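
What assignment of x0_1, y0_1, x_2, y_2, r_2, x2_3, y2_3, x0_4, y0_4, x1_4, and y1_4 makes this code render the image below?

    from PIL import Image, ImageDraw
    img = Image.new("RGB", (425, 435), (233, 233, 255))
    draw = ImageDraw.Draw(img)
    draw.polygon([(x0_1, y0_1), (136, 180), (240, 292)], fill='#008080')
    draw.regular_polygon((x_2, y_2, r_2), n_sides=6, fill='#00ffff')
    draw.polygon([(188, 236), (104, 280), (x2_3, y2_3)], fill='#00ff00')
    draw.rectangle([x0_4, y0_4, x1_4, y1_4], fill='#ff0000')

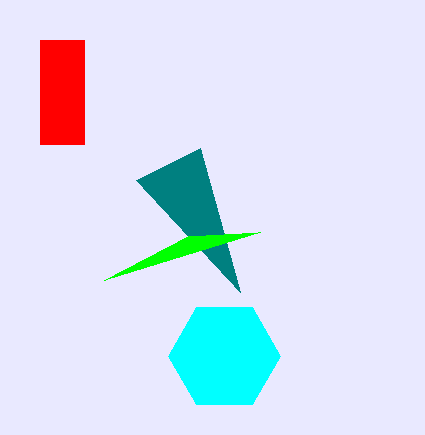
x0_1 = 200
y0_1 = 148
x_2 = 224
y_2 = 356
r_2 = 56
x2_3 = 260
y2_3 = 232
x0_4 = 40
y0_4 = 40
x1_4 = 84
y1_4 = 144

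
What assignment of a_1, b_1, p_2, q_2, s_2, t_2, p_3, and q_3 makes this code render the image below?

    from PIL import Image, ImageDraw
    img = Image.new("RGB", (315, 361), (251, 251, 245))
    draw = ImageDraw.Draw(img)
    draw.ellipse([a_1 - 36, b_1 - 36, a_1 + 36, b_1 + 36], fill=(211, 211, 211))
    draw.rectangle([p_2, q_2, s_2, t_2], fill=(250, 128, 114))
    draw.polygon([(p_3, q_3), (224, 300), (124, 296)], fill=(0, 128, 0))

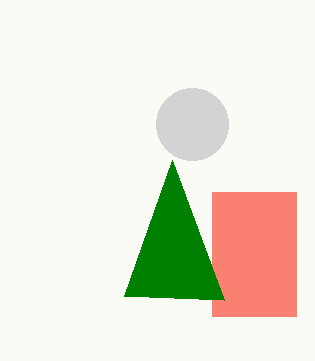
a_1 = 192
b_1 = 124
p_2 = 212
q_2 = 192
s_2 = 296
t_2 = 316
p_3 = 172
q_3 = 160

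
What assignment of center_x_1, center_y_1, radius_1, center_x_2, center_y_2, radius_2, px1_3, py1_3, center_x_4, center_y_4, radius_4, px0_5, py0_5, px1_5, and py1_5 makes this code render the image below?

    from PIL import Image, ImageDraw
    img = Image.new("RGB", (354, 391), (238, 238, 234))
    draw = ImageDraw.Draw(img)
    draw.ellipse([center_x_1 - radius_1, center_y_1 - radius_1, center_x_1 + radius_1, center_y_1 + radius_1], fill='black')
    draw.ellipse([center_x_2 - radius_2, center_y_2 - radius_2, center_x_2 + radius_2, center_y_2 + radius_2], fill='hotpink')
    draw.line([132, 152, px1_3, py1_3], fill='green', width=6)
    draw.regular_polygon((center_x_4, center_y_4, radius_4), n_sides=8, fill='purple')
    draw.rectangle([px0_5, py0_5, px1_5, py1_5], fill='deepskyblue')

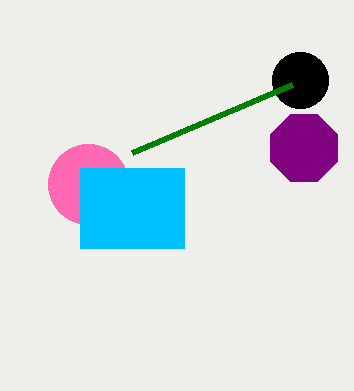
center_x_1 = 300
center_y_1 = 80
radius_1 = 28
center_x_2 = 88
center_y_2 = 184
radius_2 = 40
px1_3 = 292
py1_3 = 84
center_x_4 = 304
center_y_4 = 148
radius_4 = 36
px0_5 = 80
py0_5 = 168
px1_5 = 184
py1_5 = 248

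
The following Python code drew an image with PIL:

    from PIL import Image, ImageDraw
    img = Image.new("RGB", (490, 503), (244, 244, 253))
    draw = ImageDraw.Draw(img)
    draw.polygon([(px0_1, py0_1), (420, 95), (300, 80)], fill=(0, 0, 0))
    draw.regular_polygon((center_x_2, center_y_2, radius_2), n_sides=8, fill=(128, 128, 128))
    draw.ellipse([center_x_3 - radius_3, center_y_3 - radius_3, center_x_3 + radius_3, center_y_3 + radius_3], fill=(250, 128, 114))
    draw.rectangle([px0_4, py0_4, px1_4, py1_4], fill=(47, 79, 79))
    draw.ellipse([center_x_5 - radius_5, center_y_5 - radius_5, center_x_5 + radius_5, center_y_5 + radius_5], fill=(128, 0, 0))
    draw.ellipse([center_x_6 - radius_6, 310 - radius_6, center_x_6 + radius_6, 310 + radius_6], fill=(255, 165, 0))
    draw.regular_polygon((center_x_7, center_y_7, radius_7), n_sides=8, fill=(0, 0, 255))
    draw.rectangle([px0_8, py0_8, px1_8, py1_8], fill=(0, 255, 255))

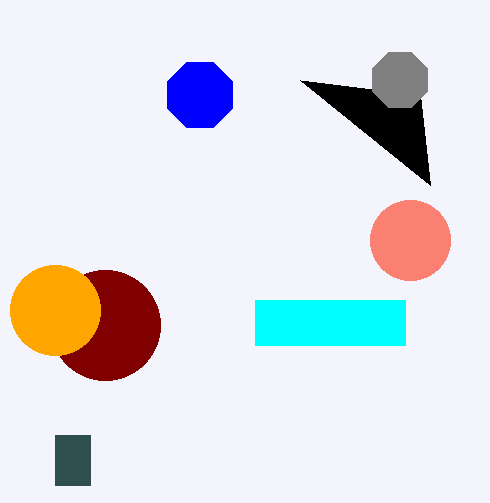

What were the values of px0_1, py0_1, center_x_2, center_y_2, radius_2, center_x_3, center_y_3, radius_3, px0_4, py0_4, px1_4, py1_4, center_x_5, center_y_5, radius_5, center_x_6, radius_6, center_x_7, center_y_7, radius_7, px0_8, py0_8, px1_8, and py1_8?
px0_1 = 430; py0_1 = 185; center_x_2 = 400; center_y_2 = 80; radius_2 = 30; center_x_3 = 410; center_y_3 = 240; radius_3 = 40; px0_4 = 55; py0_4 = 435; px1_4 = 90; py1_4 = 485; center_x_5 = 105; center_y_5 = 325; radius_5 = 55; center_x_6 = 55; radius_6 = 45; center_x_7 = 200; center_y_7 = 95; radius_7 = 35; px0_8 = 255; py0_8 = 300; px1_8 = 405; py1_8 = 345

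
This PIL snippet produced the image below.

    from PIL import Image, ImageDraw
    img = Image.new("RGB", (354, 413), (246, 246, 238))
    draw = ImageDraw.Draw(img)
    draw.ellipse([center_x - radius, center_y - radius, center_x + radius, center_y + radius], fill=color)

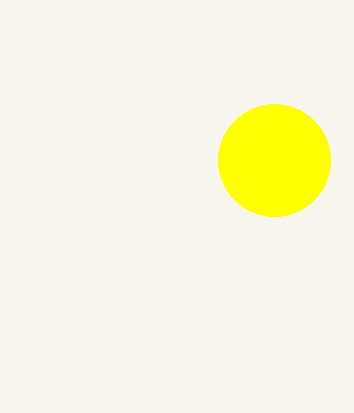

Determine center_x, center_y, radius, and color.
center_x = 274
center_y = 160
radius = 56
color = 'yellow'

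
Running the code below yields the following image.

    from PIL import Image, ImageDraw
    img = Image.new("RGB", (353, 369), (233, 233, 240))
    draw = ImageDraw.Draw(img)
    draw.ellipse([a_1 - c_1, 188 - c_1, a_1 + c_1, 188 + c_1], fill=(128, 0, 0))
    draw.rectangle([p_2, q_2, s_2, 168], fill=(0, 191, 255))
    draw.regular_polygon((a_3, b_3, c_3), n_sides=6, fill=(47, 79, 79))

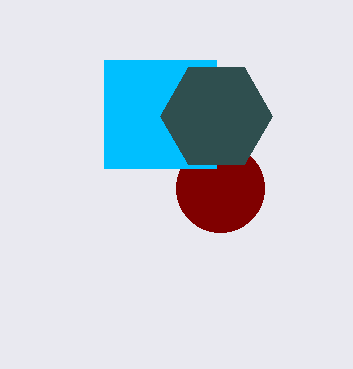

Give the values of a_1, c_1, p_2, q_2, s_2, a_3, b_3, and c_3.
a_1 = 220, c_1 = 44, p_2 = 104, q_2 = 60, s_2 = 216, a_3 = 216, b_3 = 116, c_3 = 56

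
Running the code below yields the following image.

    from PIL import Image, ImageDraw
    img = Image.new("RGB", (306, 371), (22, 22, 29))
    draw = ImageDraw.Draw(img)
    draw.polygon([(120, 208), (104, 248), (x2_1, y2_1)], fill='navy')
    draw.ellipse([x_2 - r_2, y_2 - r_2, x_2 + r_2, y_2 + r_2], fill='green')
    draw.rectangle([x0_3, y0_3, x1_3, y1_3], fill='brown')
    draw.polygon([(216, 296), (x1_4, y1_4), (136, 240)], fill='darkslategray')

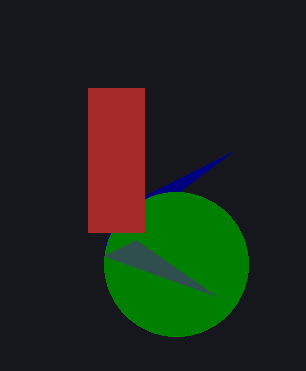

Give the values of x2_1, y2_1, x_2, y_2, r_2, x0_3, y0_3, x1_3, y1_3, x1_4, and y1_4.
x2_1 = 232, y2_1 = 152, x_2 = 176, y_2 = 264, r_2 = 72, x0_3 = 88, y0_3 = 88, x1_3 = 144, y1_3 = 232, x1_4 = 104, y1_4 = 256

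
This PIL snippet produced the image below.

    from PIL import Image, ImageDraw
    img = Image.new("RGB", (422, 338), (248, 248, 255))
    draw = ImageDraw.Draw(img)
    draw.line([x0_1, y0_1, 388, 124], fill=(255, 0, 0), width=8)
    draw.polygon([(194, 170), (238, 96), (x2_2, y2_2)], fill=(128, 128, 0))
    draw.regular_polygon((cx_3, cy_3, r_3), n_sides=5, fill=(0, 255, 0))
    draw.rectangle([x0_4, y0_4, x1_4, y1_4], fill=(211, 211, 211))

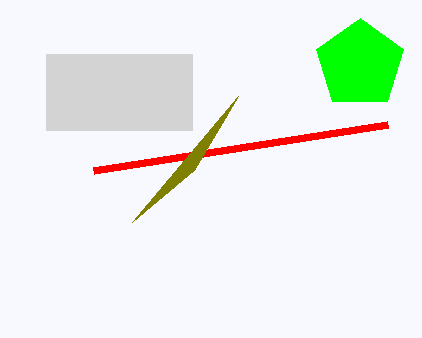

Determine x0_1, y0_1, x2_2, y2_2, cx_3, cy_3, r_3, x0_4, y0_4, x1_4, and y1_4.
x0_1 = 94
y0_1 = 170
x2_2 = 132
y2_2 = 222
cx_3 = 360
cy_3 = 64
r_3 = 46
x0_4 = 46
y0_4 = 54
x1_4 = 192
y1_4 = 130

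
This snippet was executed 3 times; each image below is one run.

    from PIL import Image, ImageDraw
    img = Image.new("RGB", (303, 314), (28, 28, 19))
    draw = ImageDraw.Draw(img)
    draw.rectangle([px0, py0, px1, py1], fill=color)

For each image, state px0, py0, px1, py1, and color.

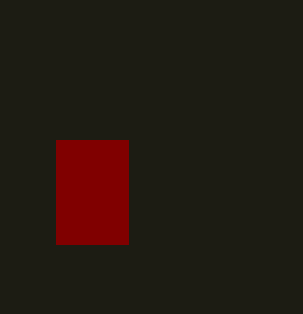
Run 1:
px0 = 56; py0 = 140; px1 = 128; py1 = 244; color = 'maroon'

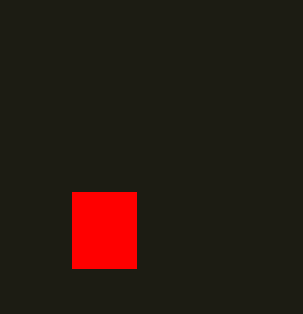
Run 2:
px0 = 72; py0 = 192; px1 = 136; py1 = 268; color = 'red'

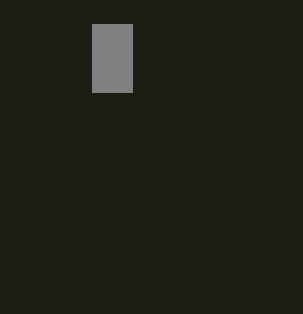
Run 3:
px0 = 92
py0 = 24
px1 = 132
py1 = 92
color = 'gray'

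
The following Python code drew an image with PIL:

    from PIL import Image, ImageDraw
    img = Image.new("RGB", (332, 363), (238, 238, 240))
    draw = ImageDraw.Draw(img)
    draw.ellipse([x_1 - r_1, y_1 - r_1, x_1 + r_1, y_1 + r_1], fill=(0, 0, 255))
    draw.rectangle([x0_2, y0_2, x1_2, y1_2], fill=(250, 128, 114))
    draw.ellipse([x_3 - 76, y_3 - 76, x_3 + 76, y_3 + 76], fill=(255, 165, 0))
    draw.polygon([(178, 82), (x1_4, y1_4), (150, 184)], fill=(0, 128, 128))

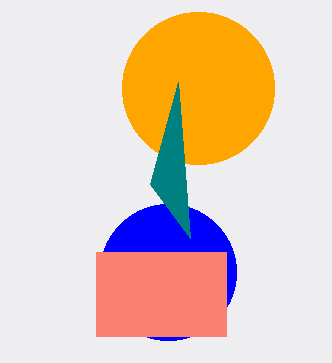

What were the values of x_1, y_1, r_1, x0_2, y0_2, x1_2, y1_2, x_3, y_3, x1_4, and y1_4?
x_1 = 168
y_1 = 272
r_1 = 68
x0_2 = 96
y0_2 = 252
x1_2 = 226
y1_2 = 336
x_3 = 198
y_3 = 88
x1_4 = 190
y1_4 = 238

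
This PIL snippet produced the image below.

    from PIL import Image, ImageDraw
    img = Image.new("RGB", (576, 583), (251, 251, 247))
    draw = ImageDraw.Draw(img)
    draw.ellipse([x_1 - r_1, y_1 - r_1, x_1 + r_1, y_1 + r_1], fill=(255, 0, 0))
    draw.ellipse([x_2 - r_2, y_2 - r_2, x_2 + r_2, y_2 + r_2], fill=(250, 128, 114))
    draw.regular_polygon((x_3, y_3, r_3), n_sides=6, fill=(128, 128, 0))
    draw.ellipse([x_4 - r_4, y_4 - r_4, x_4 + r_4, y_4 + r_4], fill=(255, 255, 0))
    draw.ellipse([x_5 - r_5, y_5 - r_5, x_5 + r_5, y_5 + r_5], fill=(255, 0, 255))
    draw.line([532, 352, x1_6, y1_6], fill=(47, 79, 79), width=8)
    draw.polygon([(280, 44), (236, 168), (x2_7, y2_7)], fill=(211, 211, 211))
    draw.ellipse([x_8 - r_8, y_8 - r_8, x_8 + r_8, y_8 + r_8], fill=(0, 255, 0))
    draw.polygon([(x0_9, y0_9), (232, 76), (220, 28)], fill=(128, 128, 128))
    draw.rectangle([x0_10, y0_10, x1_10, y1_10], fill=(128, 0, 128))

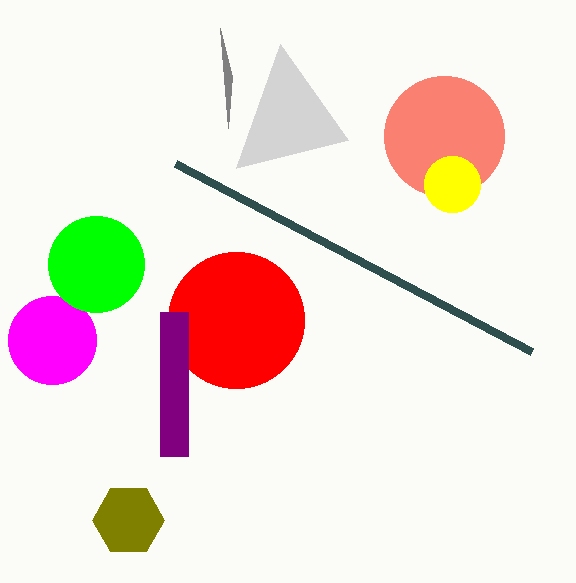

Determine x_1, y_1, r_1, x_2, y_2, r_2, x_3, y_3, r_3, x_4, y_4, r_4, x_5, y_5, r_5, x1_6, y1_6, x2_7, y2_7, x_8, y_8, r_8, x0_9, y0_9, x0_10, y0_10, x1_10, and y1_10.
x_1 = 236; y_1 = 320; r_1 = 68; x_2 = 444; y_2 = 136; r_2 = 60; x_3 = 128; y_3 = 520; r_3 = 36; x_4 = 452; y_4 = 184; r_4 = 28; x_5 = 52; y_5 = 340; r_5 = 44; x1_6 = 176; y1_6 = 164; x2_7 = 348; y2_7 = 140; x_8 = 96; y_8 = 264; r_8 = 48; x0_9 = 228; y0_9 = 128; x0_10 = 160; y0_10 = 312; x1_10 = 188; y1_10 = 456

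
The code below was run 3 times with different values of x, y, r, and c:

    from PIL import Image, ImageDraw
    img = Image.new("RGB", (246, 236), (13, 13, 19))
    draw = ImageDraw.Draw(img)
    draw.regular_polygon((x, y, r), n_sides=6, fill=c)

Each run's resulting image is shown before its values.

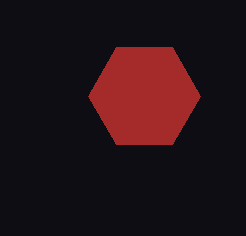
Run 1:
x = 144
y = 96
r = 56
c = 'brown'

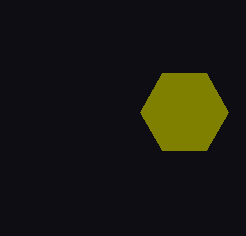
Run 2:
x = 184
y = 112
r = 44
c = 'olive'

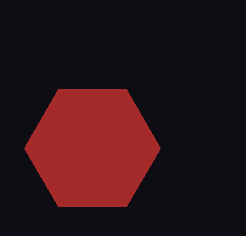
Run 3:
x = 92, y = 148, r = 68, c = 'brown'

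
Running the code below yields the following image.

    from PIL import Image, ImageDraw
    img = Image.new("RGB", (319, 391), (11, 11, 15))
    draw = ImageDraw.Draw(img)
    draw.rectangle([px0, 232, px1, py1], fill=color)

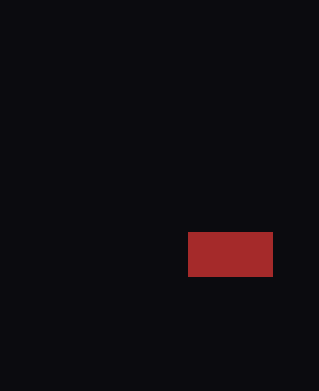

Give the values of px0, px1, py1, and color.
px0 = 188, px1 = 272, py1 = 276, color = 'brown'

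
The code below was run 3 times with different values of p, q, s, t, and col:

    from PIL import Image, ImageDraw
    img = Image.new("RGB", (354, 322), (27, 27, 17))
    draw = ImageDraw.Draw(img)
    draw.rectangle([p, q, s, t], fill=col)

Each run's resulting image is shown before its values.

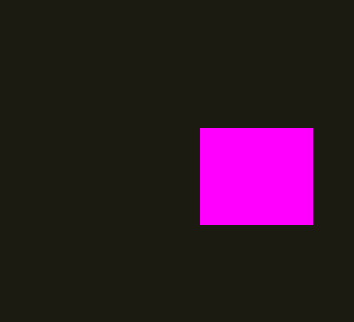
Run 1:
p = 200, q = 128, s = 312, t = 224, col = 'magenta'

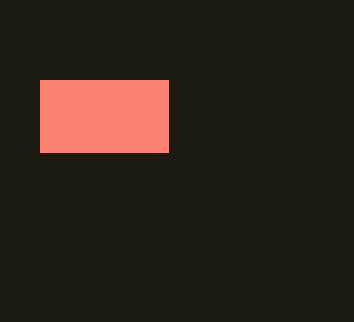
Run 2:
p = 40
q = 80
s = 168
t = 152
col = 'salmon'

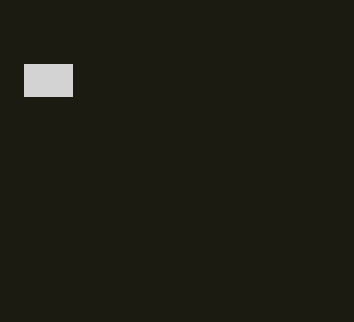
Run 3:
p = 24; q = 64; s = 72; t = 96; col = 'lightgray'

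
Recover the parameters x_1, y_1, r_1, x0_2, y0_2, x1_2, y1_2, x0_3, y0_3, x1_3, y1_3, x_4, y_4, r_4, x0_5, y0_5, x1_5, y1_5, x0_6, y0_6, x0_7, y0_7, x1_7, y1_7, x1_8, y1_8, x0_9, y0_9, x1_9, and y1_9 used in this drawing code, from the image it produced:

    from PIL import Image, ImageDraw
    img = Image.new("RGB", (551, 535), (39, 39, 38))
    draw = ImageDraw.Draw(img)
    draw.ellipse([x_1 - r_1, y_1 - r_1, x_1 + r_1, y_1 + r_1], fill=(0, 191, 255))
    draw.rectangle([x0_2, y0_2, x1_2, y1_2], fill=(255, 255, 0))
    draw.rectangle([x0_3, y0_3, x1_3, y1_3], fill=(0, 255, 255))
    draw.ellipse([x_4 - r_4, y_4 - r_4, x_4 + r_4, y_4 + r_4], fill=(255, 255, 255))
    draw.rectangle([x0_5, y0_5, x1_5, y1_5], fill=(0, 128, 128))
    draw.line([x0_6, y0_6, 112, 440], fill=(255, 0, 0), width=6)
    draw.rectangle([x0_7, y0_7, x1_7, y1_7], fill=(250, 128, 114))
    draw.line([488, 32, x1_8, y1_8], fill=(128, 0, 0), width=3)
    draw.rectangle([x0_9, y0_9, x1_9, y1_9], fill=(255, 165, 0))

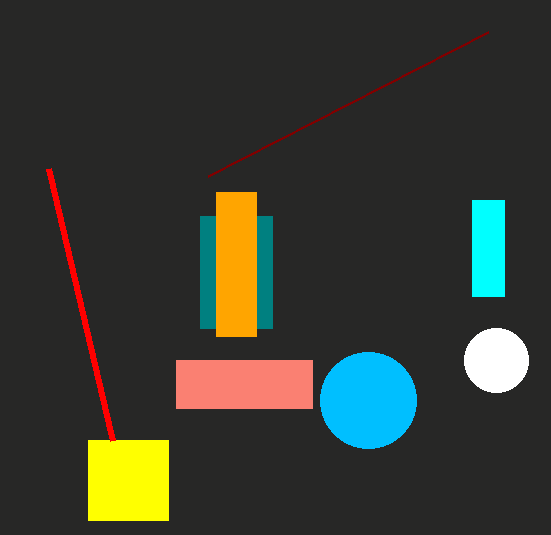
x_1 = 368, y_1 = 400, r_1 = 48, x0_2 = 88, y0_2 = 440, x1_2 = 168, y1_2 = 520, x0_3 = 472, y0_3 = 200, x1_3 = 504, y1_3 = 296, x_4 = 496, y_4 = 360, r_4 = 32, x0_5 = 200, y0_5 = 216, x1_5 = 272, y1_5 = 328, x0_6 = 48, y0_6 = 168, x0_7 = 176, y0_7 = 360, x1_7 = 312, y1_7 = 408, x1_8 = 208, y1_8 = 176, x0_9 = 216, y0_9 = 192, x1_9 = 256, y1_9 = 336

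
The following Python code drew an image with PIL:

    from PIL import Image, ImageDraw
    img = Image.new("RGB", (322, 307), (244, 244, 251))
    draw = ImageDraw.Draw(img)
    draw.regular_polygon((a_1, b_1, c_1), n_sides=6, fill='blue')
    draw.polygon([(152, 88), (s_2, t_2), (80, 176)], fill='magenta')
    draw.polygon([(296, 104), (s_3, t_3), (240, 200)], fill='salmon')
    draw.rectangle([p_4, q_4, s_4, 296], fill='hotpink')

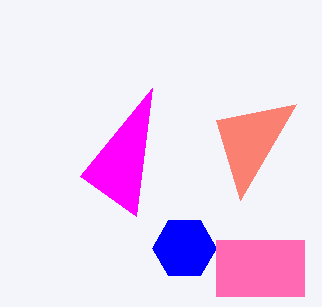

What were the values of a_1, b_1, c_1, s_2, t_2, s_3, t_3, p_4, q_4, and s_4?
a_1 = 184
b_1 = 248
c_1 = 32
s_2 = 136
t_2 = 216
s_3 = 216
t_3 = 120
p_4 = 216
q_4 = 240
s_4 = 304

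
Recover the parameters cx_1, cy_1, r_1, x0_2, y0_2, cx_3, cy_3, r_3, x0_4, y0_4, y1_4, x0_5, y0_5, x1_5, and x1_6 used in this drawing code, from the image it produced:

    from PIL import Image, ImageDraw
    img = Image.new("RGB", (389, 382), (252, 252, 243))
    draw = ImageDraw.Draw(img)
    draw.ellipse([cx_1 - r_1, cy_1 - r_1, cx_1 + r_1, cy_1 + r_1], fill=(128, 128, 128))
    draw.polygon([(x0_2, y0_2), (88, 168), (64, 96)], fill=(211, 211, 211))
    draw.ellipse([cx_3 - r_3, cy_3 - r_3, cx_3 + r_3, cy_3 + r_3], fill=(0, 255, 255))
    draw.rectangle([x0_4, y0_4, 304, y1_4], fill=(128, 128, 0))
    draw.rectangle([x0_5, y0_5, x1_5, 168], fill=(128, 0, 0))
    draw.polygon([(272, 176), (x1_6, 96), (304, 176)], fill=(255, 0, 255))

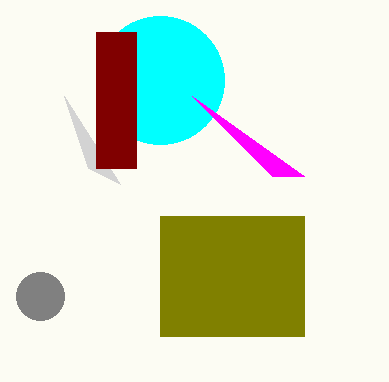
cx_1 = 40; cy_1 = 296; r_1 = 24; x0_2 = 120; y0_2 = 184; cx_3 = 160; cy_3 = 80; r_3 = 64; x0_4 = 160; y0_4 = 216; y1_4 = 336; x0_5 = 96; y0_5 = 32; x1_5 = 136; x1_6 = 192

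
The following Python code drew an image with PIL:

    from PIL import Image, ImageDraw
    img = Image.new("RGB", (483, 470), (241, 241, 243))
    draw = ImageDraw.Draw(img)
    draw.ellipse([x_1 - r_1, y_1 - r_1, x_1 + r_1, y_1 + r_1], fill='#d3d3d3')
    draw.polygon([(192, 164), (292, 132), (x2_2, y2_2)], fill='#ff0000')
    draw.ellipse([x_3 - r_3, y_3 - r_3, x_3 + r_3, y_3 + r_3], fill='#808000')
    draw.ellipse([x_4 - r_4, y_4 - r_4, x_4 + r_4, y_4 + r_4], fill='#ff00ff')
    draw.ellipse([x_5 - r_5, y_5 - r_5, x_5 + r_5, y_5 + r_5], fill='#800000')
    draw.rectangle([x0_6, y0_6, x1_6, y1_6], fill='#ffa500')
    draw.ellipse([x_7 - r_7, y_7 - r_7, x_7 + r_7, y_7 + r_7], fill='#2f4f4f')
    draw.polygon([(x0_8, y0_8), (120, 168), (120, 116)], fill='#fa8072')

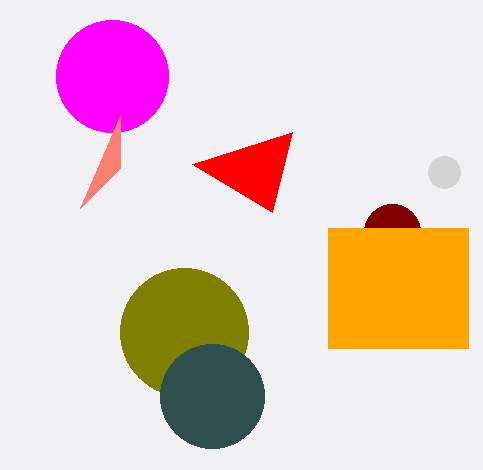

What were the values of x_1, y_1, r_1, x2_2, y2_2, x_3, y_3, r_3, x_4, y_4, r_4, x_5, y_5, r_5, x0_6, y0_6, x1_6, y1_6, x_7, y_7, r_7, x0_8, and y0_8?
x_1 = 444; y_1 = 172; r_1 = 16; x2_2 = 272; y2_2 = 212; x_3 = 184; y_3 = 332; r_3 = 64; x_4 = 112; y_4 = 76; r_4 = 56; x_5 = 392; y_5 = 232; r_5 = 28; x0_6 = 328; y0_6 = 228; x1_6 = 468; y1_6 = 348; x_7 = 212; y_7 = 396; r_7 = 52; x0_8 = 80; y0_8 = 208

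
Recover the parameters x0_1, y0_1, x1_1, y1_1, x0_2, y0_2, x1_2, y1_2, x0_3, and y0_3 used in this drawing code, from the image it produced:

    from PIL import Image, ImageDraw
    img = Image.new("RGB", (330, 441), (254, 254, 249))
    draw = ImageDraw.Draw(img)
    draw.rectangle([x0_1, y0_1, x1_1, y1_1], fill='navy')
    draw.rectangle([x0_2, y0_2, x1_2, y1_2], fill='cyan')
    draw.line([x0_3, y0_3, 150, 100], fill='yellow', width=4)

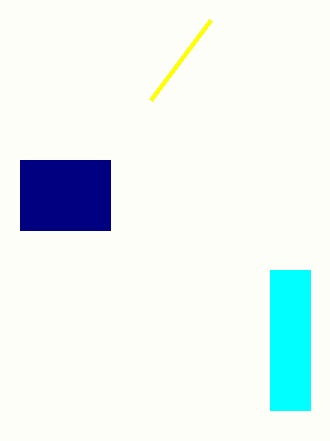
x0_1 = 20
y0_1 = 160
x1_1 = 110
y1_1 = 230
x0_2 = 270
y0_2 = 270
x1_2 = 310
y1_2 = 410
x0_3 = 210
y0_3 = 20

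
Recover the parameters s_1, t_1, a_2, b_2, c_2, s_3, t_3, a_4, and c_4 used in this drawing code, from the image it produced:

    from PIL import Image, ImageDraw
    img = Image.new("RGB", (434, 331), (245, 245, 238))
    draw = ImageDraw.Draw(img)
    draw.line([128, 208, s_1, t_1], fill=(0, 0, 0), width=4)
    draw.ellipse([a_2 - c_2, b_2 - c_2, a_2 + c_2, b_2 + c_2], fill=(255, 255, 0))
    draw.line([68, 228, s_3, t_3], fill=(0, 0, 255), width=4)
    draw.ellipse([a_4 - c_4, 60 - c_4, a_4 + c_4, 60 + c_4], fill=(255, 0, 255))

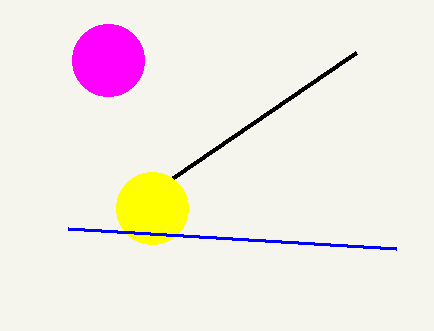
s_1 = 356
t_1 = 52
a_2 = 152
b_2 = 208
c_2 = 36
s_3 = 396
t_3 = 248
a_4 = 108
c_4 = 36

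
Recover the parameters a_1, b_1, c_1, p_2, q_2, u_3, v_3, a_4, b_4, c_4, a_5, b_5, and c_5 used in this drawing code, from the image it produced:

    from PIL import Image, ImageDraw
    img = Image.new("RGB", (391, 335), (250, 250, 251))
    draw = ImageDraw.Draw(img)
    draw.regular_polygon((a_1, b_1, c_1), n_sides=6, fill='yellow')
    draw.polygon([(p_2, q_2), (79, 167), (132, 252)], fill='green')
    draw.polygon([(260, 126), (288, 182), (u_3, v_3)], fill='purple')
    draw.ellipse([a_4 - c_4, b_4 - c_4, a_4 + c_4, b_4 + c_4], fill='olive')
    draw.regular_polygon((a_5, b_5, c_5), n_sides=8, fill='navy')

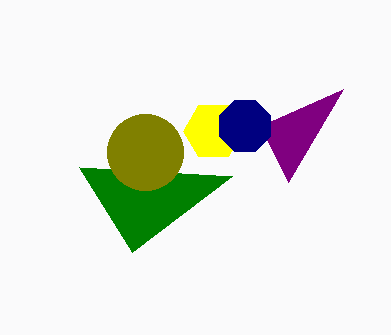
a_1 = 213; b_1 = 131; c_1 = 30; p_2 = 232; q_2 = 176; u_3 = 343; v_3 = 89; a_4 = 145; b_4 = 152; c_4 = 38; a_5 = 245; b_5 = 126; c_5 = 28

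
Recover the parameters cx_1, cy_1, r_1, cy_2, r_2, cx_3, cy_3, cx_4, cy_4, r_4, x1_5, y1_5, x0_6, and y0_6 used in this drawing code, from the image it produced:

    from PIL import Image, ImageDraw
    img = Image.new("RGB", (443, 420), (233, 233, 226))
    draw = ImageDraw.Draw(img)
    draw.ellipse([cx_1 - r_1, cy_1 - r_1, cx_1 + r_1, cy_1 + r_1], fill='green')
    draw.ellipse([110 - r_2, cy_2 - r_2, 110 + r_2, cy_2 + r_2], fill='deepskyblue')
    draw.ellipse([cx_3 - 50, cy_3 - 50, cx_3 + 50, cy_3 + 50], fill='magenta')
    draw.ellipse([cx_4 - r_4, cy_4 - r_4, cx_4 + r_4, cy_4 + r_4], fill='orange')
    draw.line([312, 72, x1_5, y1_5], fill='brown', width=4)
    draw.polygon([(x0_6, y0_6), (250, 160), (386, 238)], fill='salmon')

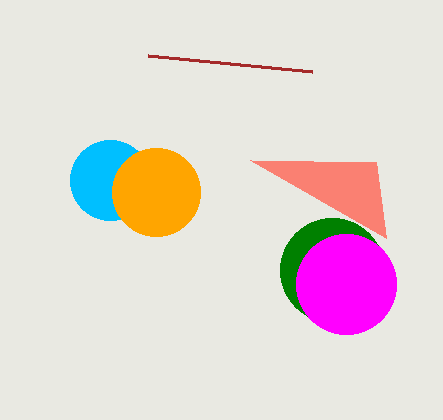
cx_1 = 332; cy_1 = 270; r_1 = 52; cy_2 = 180; r_2 = 40; cx_3 = 346; cy_3 = 284; cx_4 = 156; cy_4 = 192; r_4 = 44; x1_5 = 148; y1_5 = 56; x0_6 = 376; y0_6 = 162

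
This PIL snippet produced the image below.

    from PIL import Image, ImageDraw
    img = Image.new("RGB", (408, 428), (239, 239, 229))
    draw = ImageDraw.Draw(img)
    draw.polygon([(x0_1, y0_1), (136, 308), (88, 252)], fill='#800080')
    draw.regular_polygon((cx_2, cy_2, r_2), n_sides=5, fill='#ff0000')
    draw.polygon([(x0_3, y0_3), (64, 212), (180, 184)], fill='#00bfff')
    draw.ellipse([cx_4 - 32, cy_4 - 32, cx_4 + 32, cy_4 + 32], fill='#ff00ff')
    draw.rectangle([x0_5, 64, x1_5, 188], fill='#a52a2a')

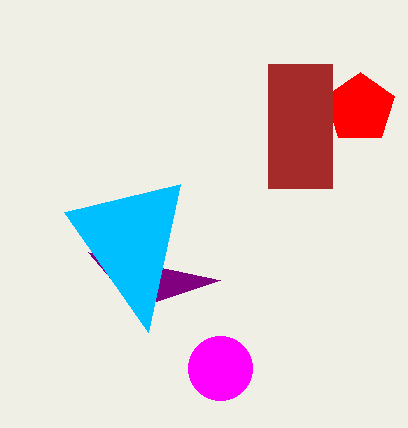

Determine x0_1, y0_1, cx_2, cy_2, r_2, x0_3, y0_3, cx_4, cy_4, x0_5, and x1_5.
x0_1 = 220; y0_1 = 280; cx_2 = 360; cy_2 = 108; r_2 = 36; x0_3 = 148; y0_3 = 332; cx_4 = 220; cy_4 = 368; x0_5 = 268; x1_5 = 332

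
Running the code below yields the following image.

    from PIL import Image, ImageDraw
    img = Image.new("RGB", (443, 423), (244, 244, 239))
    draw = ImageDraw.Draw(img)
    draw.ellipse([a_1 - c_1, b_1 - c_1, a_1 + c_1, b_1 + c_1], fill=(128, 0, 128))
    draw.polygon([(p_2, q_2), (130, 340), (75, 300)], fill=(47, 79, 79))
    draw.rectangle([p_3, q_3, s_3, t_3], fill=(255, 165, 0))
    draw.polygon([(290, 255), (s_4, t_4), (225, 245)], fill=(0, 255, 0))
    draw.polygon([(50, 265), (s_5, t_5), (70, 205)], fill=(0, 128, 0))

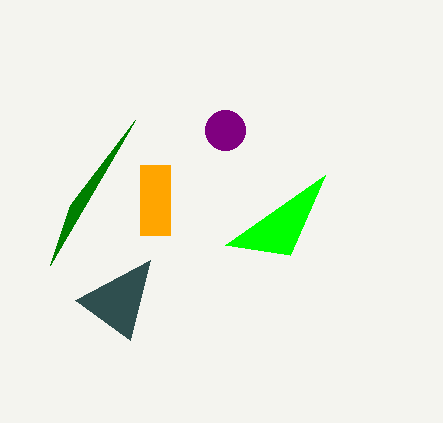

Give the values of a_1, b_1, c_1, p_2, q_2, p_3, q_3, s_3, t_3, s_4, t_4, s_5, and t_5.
a_1 = 225
b_1 = 130
c_1 = 20
p_2 = 150
q_2 = 260
p_3 = 140
q_3 = 165
s_3 = 170
t_3 = 235
s_4 = 325
t_4 = 175
s_5 = 135
t_5 = 120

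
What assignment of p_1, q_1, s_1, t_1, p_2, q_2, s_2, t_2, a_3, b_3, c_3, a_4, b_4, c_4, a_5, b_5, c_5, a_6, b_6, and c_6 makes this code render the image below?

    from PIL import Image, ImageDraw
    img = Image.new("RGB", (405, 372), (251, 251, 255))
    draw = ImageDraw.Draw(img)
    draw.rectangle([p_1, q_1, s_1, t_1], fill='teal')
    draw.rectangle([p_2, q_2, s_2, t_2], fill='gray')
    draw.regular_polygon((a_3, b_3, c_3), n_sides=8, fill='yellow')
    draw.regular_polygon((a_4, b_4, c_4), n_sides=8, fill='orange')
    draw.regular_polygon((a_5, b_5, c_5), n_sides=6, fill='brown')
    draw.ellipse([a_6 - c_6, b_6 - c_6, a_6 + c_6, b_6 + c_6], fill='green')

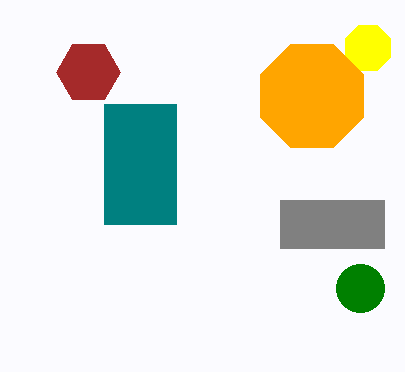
p_1 = 104, q_1 = 104, s_1 = 176, t_1 = 224, p_2 = 280, q_2 = 200, s_2 = 384, t_2 = 248, a_3 = 368, b_3 = 48, c_3 = 24, a_4 = 312, b_4 = 96, c_4 = 56, a_5 = 88, b_5 = 72, c_5 = 32, a_6 = 360, b_6 = 288, c_6 = 24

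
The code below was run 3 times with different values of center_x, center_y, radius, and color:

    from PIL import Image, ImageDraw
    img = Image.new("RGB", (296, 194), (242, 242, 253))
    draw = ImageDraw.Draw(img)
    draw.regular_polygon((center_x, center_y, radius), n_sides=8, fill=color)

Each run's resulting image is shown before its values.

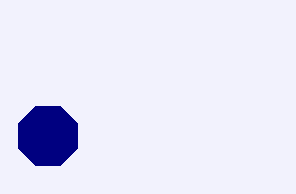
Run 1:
center_x = 48, center_y = 136, radius = 32, color = 'navy'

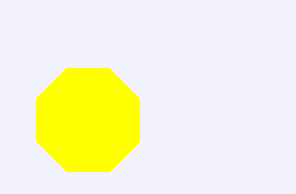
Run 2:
center_x = 88, center_y = 120, radius = 56, color = 'yellow'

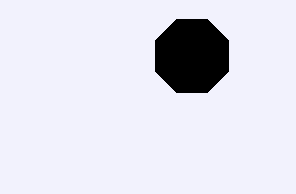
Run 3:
center_x = 192
center_y = 56
radius = 40
color = 'black'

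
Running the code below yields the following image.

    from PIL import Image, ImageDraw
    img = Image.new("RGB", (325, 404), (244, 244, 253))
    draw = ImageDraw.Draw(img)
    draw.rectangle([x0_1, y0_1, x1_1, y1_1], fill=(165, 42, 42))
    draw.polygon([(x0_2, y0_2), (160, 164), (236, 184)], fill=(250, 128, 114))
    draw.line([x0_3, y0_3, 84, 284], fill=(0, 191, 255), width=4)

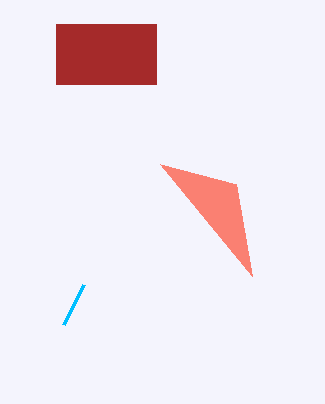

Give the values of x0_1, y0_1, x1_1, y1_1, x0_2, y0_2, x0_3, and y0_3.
x0_1 = 56, y0_1 = 24, x1_1 = 156, y1_1 = 84, x0_2 = 252, y0_2 = 276, x0_3 = 64, y0_3 = 324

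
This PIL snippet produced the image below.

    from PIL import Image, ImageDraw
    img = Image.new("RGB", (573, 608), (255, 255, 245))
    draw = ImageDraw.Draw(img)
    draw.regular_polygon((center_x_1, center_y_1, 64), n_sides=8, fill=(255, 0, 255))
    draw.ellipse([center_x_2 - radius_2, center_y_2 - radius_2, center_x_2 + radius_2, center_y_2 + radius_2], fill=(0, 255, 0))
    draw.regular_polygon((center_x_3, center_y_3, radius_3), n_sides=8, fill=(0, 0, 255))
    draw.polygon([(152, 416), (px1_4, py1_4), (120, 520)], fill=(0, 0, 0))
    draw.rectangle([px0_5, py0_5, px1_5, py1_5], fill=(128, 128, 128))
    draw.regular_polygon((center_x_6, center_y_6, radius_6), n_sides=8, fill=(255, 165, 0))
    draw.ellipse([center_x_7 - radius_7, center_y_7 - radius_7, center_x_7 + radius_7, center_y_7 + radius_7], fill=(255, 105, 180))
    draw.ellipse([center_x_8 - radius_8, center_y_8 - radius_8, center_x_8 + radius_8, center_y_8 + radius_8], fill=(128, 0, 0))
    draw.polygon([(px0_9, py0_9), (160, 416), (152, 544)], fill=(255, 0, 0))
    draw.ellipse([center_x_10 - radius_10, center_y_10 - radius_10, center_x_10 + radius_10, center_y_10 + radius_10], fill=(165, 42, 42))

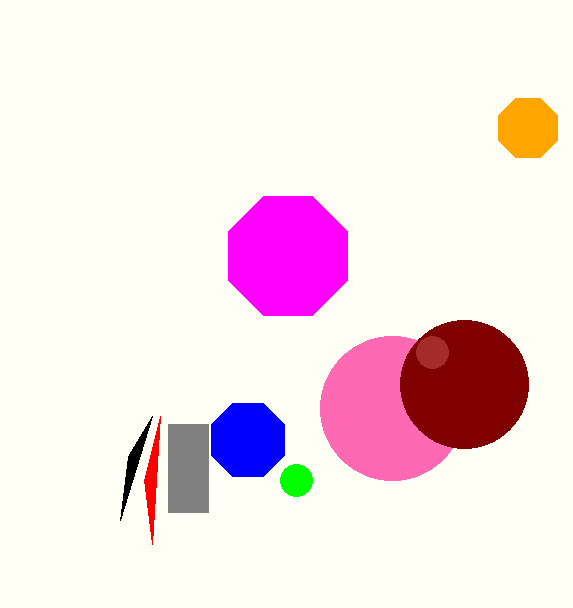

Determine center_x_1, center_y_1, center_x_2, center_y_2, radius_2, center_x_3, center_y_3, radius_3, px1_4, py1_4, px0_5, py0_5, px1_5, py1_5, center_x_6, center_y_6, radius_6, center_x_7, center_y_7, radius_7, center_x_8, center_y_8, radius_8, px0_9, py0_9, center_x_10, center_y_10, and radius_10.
center_x_1 = 288
center_y_1 = 256
center_x_2 = 296
center_y_2 = 480
radius_2 = 16
center_x_3 = 248
center_y_3 = 440
radius_3 = 40
px1_4 = 128
py1_4 = 456
px0_5 = 168
py0_5 = 424
px1_5 = 208
py1_5 = 512
center_x_6 = 528
center_y_6 = 128
radius_6 = 32
center_x_7 = 392
center_y_7 = 408
radius_7 = 72
center_x_8 = 464
center_y_8 = 384
radius_8 = 64
px0_9 = 144
py0_9 = 480
center_x_10 = 432
center_y_10 = 352
radius_10 = 16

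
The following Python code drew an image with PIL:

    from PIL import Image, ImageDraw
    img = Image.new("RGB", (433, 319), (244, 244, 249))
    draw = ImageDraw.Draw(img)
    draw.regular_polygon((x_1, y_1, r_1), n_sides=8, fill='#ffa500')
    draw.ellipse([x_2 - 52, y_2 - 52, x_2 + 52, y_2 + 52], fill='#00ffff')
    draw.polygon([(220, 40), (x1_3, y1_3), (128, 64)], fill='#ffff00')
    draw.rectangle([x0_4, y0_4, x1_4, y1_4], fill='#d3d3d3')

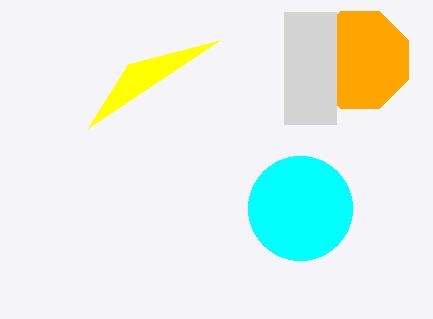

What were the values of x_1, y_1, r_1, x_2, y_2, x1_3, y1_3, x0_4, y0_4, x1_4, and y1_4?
x_1 = 360; y_1 = 60; r_1 = 52; x_2 = 300; y_2 = 208; x1_3 = 88; y1_3 = 128; x0_4 = 284; y0_4 = 12; x1_4 = 336; y1_4 = 124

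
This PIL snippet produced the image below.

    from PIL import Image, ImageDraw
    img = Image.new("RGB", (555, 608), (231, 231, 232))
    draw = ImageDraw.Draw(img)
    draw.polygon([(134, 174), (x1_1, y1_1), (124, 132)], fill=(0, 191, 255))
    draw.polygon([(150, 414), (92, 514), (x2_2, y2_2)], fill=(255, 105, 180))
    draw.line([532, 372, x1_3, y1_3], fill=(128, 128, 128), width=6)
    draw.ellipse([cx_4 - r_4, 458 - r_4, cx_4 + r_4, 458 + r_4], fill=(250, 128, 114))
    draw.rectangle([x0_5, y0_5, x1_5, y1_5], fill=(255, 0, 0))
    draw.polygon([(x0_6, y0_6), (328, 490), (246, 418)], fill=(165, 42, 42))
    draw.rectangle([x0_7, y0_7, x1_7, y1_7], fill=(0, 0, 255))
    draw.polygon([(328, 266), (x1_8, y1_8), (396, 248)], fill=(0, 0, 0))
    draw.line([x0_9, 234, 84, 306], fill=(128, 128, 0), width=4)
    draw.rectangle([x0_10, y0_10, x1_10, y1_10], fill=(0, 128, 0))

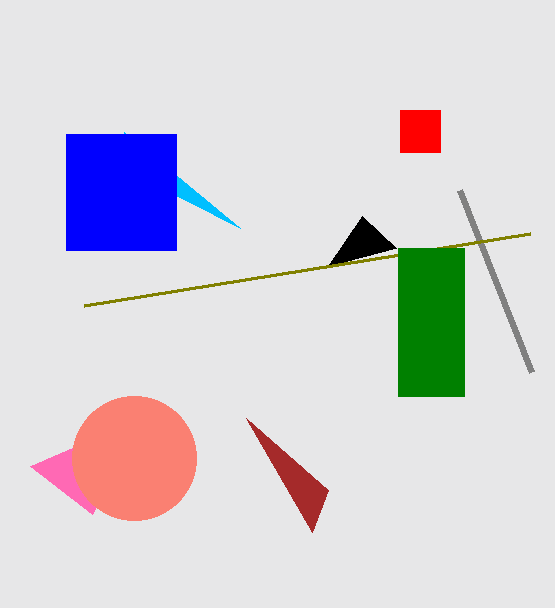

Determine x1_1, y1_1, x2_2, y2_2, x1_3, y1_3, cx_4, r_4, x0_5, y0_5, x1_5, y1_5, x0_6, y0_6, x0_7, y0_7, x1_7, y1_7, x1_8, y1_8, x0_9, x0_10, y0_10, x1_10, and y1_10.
x1_1 = 240
y1_1 = 228
x2_2 = 30
y2_2 = 466
x1_3 = 460
y1_3 = 190
cx_4 = 134
r_4 = 62
x0_5 = 400
y0_5 = 110
x1_5 = 440
y1_5 = 152
x0_6 = 312
y0_6 = 532
x0_7 = 66
y0_7 = 134
x1_7 = 176
y1_7 = 250
x1_8 = 362
y1_8 = 216
x0_9 = 530
x0_10 = 398
y0_10 = 248
x1_10 = 464
y1_10 = 396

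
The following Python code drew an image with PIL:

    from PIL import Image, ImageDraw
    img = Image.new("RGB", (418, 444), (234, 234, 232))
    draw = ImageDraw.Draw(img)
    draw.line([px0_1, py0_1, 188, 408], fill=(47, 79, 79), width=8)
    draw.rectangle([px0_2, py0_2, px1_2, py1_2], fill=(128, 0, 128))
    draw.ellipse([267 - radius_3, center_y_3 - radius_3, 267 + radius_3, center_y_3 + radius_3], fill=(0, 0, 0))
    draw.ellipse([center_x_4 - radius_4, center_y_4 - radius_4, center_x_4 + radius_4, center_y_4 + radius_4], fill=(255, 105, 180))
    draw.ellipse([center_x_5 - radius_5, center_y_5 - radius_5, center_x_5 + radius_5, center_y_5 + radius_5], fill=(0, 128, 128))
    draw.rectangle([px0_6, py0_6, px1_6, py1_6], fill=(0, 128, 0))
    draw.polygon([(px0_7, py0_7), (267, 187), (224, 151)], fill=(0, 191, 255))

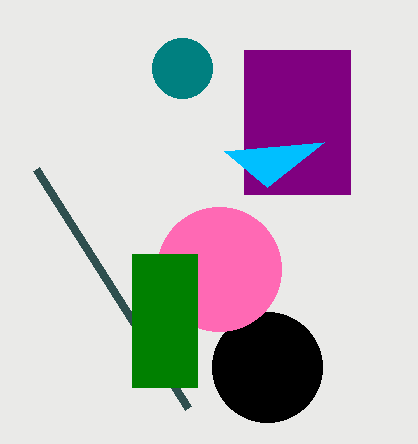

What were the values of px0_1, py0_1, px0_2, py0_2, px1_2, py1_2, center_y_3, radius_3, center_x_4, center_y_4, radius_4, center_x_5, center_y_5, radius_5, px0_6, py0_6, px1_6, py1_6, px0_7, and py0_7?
px0_1 = 36
py0_1 = 169
px0_2 = 244
py0_2 = 50
px1_2 = 350
py1_2 = 194
center_y_3 = 367
radius_3 = 55
center_x_4 = 219
center_y_4 = 269
radius_4 = 62
center_x_5 = 182
center_y_5 = 68
radius_5 = 30
px0_6 = 132
py0_6 = 254
px1_6 = 197
py1_6 = 387
px0_7 = 324
py0_7 = 142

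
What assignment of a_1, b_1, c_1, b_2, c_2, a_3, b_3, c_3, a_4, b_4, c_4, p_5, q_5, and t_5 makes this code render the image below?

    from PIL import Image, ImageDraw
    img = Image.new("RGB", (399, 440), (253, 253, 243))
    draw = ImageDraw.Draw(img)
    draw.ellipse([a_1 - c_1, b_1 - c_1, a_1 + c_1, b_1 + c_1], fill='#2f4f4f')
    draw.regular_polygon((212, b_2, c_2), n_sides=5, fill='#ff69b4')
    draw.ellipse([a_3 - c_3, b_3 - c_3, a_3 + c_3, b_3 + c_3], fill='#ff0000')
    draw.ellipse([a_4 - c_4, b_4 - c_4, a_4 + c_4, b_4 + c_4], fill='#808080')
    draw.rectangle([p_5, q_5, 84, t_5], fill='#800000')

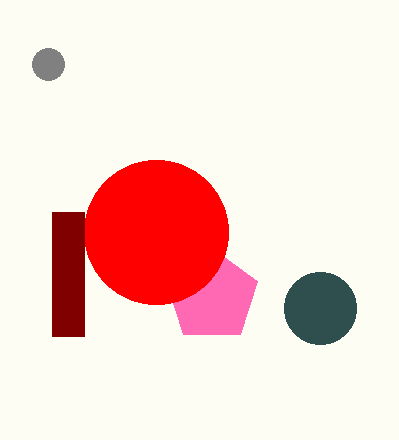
a_1 = 320; b_1 = 308; c_1 = 36; b_2 = 296; c_2 = 48; a_3 = 156; b_3 = 232; c_3 = 72; a_4 = 48; b_4 = 64; c_4 = 16; p_5 = 52; q_5 = 212; t_5 = 336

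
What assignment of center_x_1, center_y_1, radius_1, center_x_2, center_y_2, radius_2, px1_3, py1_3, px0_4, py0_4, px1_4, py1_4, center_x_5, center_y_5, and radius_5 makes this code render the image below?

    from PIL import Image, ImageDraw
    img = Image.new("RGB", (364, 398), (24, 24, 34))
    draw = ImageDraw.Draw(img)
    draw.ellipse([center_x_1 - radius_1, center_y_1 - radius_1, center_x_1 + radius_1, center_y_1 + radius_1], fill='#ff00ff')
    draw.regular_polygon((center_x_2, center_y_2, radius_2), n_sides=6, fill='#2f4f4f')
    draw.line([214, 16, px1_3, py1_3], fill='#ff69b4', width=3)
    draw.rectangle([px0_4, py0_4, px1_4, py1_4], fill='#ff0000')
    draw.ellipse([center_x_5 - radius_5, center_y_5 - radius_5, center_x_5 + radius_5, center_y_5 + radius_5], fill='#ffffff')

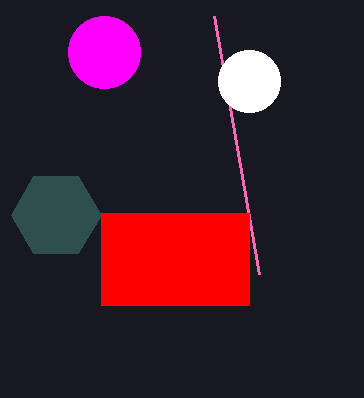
center_x_1 = 104
center_y_1 = 52
radius_1 = 36
center_x_2 = 56
center_y_2 = 215
radius_2 = 45
px1_3 = 259
py1_3 = 274
px0_4 = 101
py0_4 = 213
px1_4 = 249
py1_4 = 305
center_x_5 = 249
center_y_5 = 81
radius_5 = 31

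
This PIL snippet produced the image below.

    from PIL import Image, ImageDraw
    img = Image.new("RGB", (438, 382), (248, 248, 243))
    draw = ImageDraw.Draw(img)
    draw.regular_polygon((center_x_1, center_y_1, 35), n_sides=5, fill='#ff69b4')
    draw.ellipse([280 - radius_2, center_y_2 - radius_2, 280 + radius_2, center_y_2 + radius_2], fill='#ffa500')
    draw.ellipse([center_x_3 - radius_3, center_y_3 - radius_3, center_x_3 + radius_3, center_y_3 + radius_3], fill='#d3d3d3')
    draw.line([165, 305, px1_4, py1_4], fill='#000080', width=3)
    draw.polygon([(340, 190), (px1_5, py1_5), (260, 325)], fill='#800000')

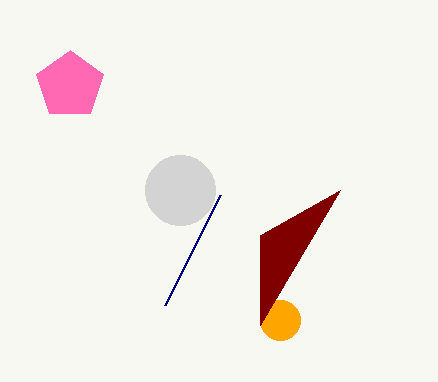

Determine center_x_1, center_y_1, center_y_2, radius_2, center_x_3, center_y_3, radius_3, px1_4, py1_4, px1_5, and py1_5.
center_x_1 = 70, center_y_1 = 85, center_y_2 = 320, radius_2 = 20, center_x_3 = 180, center_y_3 = 190, radius_3 = 35, px1_4 = 220, py1_4 = 195, px1_5 = 260, py1_5 = 235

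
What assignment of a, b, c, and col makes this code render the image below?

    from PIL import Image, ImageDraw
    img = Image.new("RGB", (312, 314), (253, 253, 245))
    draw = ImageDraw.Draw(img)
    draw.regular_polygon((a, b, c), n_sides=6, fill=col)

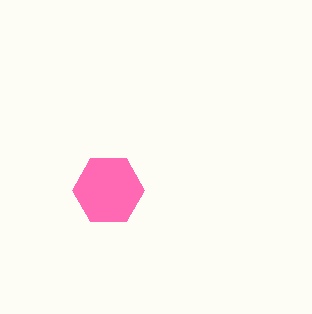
a = 108, b = 190, c = 36, col = 'hotpink'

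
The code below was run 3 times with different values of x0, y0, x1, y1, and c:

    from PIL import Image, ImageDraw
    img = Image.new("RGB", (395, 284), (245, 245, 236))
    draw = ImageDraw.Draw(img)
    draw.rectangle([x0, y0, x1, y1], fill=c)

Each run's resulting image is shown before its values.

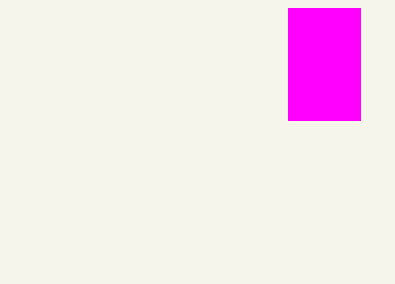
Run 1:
x0 = 288
y0 = 8
x1 = 360
y1 = 120
c = 'magenta'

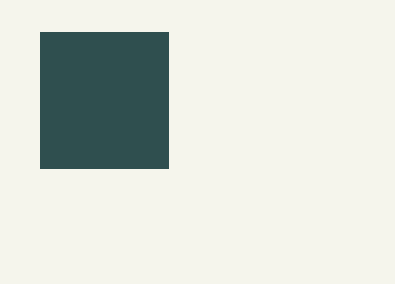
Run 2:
x0 = 40, y0 = 32, x1 = 168, y1 = 168, c = 'darkslategray'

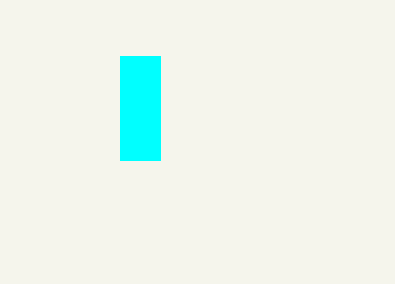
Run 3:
x0 = 120
y0 = 56
x1 = 160
y1 = 160
c = 'cyan'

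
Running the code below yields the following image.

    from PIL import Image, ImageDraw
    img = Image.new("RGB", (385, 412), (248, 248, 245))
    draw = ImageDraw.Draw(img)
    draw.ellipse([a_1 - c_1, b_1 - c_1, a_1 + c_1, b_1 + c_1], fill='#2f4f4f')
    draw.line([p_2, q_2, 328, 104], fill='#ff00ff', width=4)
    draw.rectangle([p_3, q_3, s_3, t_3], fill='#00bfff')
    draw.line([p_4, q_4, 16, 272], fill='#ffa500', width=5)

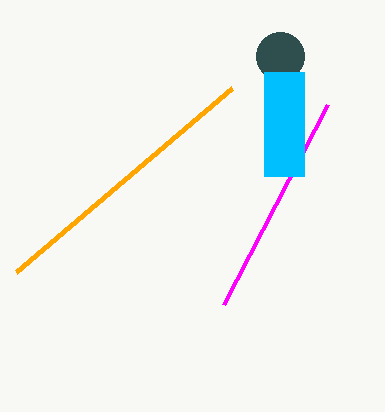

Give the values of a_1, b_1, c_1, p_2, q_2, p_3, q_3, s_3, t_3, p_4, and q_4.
a_1 = 280, b_1 = 56, c_1 = 24, p_2 = 224, q_2 = 304, p_3 = 264, q_3 = 72, s_3 = 304, t_3 = 176, p_4 = 232, q_4 = 88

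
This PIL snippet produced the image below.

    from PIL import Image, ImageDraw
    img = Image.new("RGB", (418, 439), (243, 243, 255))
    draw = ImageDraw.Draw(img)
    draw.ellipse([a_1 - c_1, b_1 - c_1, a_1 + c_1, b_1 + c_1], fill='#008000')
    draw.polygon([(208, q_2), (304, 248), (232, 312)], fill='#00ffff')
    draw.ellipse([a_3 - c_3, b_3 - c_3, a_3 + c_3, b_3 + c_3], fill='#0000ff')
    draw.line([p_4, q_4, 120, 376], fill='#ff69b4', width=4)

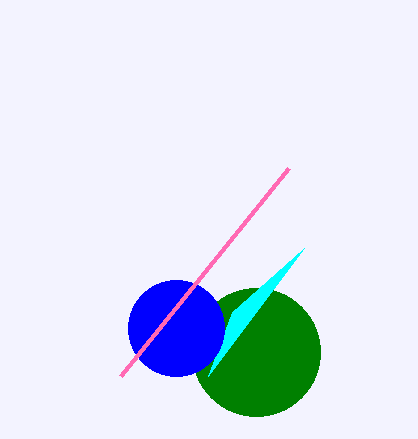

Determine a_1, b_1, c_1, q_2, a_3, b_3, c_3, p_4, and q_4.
a_1 = 256, b_1 = 352, c_1 = 64, q_2 = 376, a_3 = 176, b_3 = 328, c_3 = 48, p_4 = 288, q_4 = 168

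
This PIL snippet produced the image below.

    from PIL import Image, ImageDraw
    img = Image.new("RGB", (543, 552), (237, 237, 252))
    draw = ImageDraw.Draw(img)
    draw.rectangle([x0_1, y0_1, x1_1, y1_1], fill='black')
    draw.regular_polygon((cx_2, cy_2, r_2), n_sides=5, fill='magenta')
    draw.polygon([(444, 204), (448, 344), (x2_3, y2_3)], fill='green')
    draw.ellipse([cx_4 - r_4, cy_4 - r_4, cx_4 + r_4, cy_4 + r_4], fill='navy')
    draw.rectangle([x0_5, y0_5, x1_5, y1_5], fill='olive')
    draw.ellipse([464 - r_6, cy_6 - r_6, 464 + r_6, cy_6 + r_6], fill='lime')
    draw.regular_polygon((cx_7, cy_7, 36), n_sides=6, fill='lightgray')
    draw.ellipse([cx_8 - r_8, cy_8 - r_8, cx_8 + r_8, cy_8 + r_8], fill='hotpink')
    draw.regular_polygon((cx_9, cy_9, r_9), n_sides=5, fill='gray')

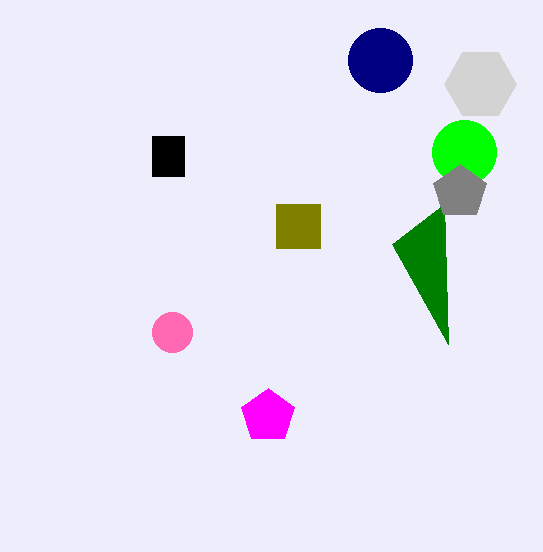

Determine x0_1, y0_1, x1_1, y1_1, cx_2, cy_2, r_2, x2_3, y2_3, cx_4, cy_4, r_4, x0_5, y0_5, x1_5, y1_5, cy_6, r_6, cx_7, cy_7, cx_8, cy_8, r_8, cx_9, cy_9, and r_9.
x0_1 = 152, y0_1 = 136, x1_1 = 184, y1_1 = 176, cx_2 = 268, cy_2 = 416, r_2 = 28, x2_3 = 392, y2_3 = 244, cx_4 = 380, cy_4 = 60, r_4 = 32, x0_5 = 276, y0_5 = 204, x1_5 = 320, y1_5 = 248, cy_6 = 152, r_6 = 32, cx_7 = 480, cy_7 = 84, cx_8 = 172, cy_8 = 332, r_8 = 20, cx_9 = 460, cy_9 = 192, r_9 = 28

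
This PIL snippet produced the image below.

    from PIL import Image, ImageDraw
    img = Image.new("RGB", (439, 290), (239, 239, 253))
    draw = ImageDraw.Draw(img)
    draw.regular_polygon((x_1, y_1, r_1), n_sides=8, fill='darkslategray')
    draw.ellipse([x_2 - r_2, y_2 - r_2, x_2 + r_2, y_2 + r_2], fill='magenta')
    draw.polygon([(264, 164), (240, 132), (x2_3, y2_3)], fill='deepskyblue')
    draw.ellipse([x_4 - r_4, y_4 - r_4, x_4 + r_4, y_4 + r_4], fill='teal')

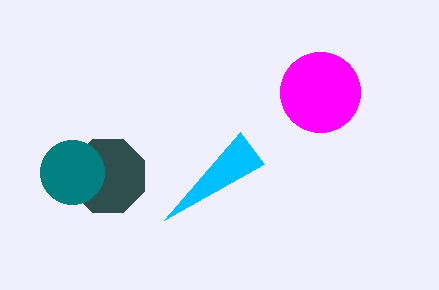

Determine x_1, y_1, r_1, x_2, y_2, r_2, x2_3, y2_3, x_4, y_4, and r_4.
x_1 = 108, y_1 = 176, r_1 = 40, x_2 = 320, y_2 = 92, r_2 = 40, x2_3 = 164, y2_3 = 220, x_4 = 72, y_4 = 172, r_4 = 32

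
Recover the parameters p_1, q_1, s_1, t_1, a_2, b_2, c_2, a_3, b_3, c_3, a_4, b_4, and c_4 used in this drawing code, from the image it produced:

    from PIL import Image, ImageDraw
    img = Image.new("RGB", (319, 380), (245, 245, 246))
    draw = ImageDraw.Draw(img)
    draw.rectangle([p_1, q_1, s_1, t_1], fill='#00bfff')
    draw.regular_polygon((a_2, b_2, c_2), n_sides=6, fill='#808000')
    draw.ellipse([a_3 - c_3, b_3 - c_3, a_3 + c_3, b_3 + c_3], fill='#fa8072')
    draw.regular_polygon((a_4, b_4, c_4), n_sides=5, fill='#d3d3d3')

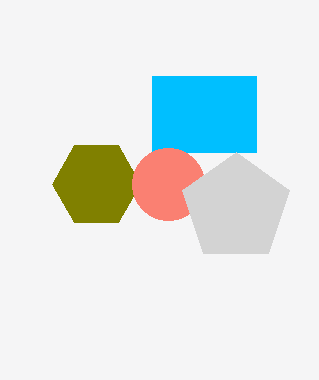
p_1 = 152, q_1 = 76, s_1 = 256, t_1 = 152, a_2 = 96, b_2 = 184, c_2 = 44, a_3 = 168, b_3 = 184, c_3 = 36, a_4 = 236, b_4 = 208, c_4 = 56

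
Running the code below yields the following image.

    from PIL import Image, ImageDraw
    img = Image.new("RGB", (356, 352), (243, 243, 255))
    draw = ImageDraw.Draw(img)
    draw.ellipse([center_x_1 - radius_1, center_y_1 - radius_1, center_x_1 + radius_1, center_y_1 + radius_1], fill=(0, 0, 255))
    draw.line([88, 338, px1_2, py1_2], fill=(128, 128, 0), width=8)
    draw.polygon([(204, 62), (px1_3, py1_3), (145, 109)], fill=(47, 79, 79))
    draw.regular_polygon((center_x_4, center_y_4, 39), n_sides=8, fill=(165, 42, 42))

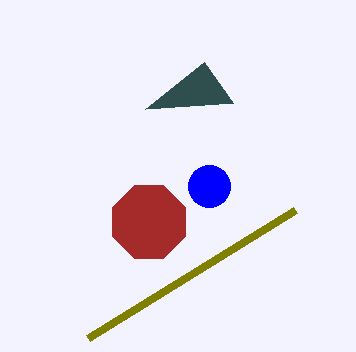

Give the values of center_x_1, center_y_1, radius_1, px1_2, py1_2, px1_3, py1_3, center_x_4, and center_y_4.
center_x_1 = 209, center_y_1 = 186, radius_1 = 21, px1_2 = 295, py1_2 = 210, px1_3 = 233, py1_3 = 103, center_x_4 = 149, center_y_4 = 222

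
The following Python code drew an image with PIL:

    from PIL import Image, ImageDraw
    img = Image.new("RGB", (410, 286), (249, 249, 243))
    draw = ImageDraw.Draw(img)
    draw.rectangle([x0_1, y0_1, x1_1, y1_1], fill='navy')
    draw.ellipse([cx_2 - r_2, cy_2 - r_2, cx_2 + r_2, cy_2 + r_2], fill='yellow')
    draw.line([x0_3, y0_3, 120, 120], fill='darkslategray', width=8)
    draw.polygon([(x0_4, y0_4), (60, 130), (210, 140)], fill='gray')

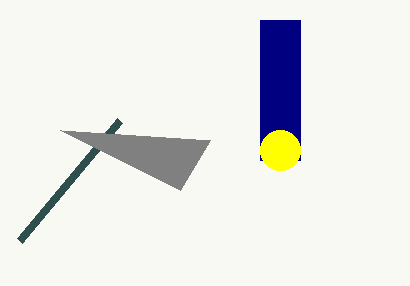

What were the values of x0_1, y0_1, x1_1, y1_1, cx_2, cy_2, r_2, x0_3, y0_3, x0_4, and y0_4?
x0_1 = 260
y0_1 = 20
x1_1 = 300
y1_1 = 160
cx_2 = 280
cy_2 = 150
r_2 = 20
x0_3 = 20
y0_3 = 240
x0_4 = 180
y0_4 = 190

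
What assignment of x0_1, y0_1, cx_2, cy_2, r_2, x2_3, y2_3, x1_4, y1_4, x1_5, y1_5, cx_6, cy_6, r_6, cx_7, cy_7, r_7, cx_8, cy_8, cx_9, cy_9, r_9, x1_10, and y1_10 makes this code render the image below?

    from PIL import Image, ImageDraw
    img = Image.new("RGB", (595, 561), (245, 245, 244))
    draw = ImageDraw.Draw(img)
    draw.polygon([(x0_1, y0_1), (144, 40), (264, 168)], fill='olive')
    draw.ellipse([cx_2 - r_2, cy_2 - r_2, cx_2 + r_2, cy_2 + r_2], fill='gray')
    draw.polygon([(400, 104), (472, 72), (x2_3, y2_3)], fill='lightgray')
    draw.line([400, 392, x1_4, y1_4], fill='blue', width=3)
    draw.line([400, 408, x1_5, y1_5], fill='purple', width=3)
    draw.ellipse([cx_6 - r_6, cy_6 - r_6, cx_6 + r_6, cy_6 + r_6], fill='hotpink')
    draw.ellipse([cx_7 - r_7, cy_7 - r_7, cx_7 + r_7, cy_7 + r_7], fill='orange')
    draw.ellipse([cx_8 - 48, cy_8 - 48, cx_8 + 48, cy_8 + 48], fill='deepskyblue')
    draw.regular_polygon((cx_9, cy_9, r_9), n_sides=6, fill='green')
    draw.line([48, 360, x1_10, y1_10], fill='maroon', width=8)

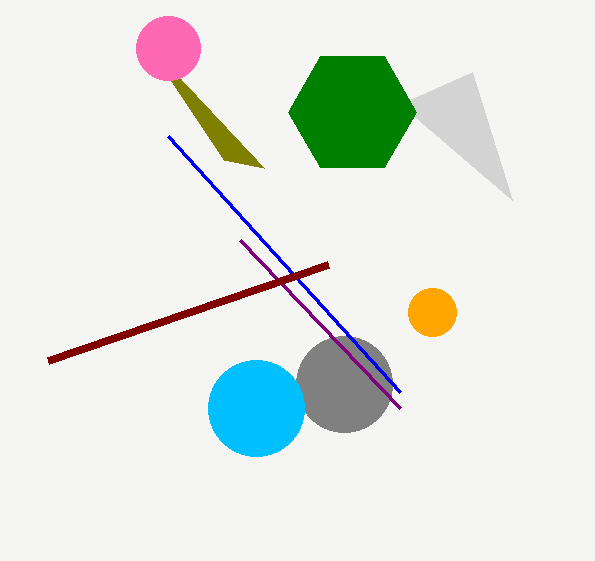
x0_1 = 224; y0_1 = 160; cx_2 = 344; cy_2 = 384; r_2 = 48; x2_3 = 512; y2_3 = 200; x1_4 = 168; y1_4 = 136; x1_5 = 240; y1_5 = 240; cx_6 = 168; cy_6 = 48; r_6 = 32; cx_7 = 432; cy_7 = 312; r_7 = 24; cx_8 = 256; cy_8 = 408; cx_9 = 352; cy_9 = 112; r_9 = 64; x1_10 = 328; y1_10 = 264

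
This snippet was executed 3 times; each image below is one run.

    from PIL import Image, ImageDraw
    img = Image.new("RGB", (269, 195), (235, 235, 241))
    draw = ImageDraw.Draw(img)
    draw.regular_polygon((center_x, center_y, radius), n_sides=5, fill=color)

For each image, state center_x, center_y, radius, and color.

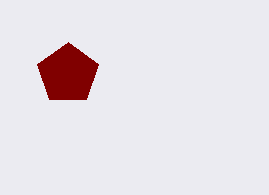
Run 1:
center_x = 68
center_y = 74
radius = 32
color = 'maroon'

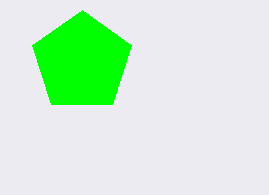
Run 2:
center_x = 82, center_y = 62, radius = 52, color = 'lime'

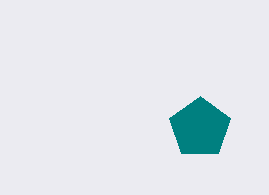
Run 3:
center_x = 200, center_y = 128, radius = 32, color = 'teal'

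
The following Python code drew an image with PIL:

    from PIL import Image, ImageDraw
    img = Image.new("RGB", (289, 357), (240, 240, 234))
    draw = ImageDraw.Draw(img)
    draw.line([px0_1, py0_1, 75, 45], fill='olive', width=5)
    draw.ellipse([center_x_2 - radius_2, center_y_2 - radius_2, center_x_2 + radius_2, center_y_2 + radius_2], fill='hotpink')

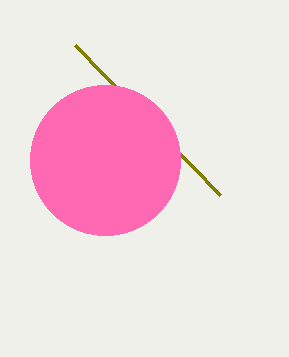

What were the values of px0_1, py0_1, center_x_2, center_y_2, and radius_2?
px0_1 = 220, py0_1 = 195, center_x_2 = 105, center_y_2 = 160, radius_2 = 75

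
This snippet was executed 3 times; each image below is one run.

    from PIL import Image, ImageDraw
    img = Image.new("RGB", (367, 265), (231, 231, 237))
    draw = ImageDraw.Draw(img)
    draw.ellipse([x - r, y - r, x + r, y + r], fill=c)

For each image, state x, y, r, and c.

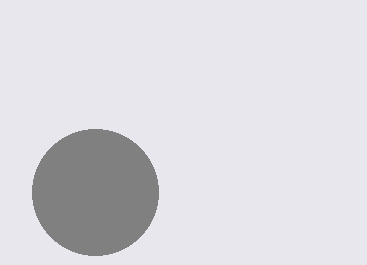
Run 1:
x = 95
y = 192
r = 63
c = 'gray'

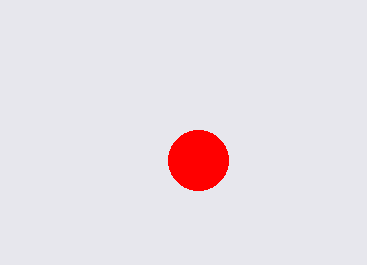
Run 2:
x = 198
y = 160
r = 30
c = 'red'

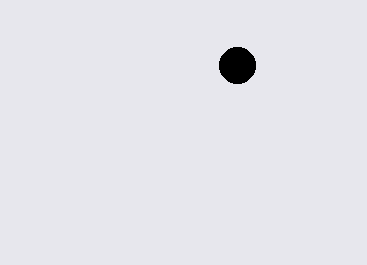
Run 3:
x = 237
y = 65
r = 18
c = 'black'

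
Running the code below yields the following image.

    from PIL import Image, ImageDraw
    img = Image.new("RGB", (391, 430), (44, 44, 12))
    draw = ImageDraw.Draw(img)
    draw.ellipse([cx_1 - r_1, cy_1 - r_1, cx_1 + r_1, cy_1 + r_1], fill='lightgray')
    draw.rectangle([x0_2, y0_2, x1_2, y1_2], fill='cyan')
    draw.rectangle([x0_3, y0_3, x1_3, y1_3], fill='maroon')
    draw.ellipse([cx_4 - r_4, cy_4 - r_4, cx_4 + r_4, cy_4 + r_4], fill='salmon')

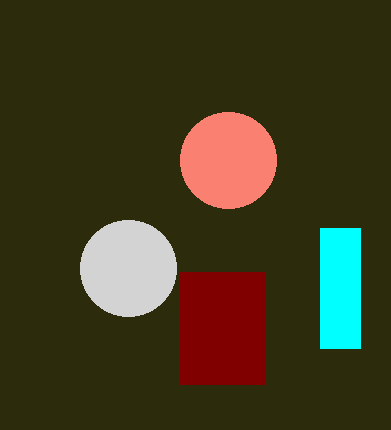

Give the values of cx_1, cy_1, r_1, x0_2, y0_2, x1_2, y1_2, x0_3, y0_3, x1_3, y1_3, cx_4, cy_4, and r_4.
cx_1 = 128, cy_1 = 268, r_1 = 48, x0_2 = 320, y0_2 = 228, x1_2 = 360, y1_2 = 348, x0_3 = 180, y0_3 = 272, x1_3 = 264, y1_3 = 384, cx_4 = 228, cy_4 = 160, r_4 = 48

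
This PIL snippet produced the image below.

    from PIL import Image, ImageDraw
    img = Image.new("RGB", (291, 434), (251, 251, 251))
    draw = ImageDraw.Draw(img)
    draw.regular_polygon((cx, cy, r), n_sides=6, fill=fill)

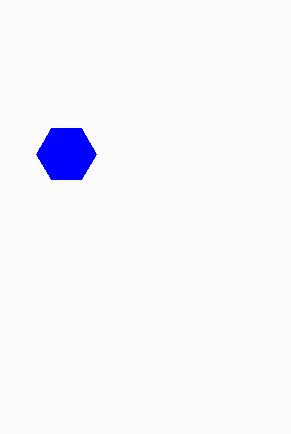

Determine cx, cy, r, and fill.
cx = 66, cy = 154, r = 30, fill = 'blue'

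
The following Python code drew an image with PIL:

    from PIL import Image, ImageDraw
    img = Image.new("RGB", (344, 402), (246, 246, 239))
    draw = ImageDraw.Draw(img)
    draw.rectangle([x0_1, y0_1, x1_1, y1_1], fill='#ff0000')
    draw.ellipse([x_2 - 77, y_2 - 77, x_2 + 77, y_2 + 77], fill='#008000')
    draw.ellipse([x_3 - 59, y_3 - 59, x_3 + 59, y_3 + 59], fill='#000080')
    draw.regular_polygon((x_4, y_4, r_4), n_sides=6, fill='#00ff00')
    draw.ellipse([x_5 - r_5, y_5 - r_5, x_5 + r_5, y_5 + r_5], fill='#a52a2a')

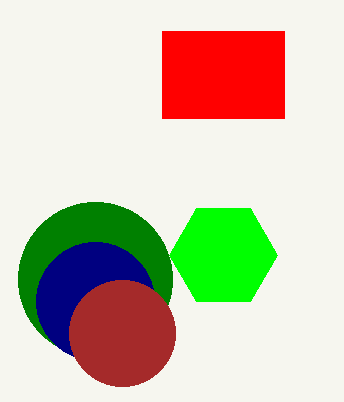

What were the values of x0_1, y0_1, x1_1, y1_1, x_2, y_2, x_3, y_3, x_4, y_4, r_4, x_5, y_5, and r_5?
x0_1 = 162; y0_1 = 31; x1_1 = 284; y1_1 = 118; x_2 = 95; y_2 = 279; x_3 = 95; y_3 = 301; x_4 = 223; y_4 = 255; r_4 = 54; x_5 = 122; y_5 = 333; r_5 = 53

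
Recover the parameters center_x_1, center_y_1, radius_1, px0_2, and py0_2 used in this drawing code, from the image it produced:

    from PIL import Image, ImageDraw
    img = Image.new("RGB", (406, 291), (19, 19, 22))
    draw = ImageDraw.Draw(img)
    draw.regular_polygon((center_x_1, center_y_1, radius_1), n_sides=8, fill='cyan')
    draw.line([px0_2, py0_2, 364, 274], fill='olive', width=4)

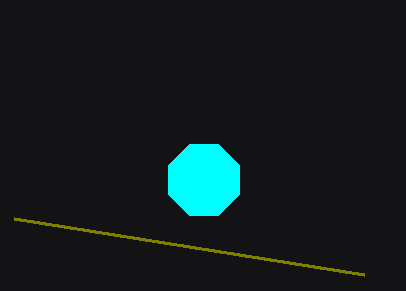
center_x_1 = 204, center_y_1 = 180, radius_1 = 38, px0_2 = 14, py0_2 = 218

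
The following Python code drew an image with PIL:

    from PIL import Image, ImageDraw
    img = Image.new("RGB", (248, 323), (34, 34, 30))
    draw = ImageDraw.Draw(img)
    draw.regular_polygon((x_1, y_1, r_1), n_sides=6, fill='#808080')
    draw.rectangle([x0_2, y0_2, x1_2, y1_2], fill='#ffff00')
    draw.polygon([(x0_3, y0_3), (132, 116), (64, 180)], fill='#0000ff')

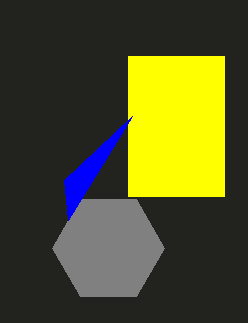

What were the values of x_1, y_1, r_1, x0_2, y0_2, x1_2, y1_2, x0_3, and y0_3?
x_1 = 108; y_1 = 248; r_1 = 56; x0_2 = 128; y0_2 = 56; x1_2 = 224; y1_2 = 196; x0_3 = 68; y0_3 = 220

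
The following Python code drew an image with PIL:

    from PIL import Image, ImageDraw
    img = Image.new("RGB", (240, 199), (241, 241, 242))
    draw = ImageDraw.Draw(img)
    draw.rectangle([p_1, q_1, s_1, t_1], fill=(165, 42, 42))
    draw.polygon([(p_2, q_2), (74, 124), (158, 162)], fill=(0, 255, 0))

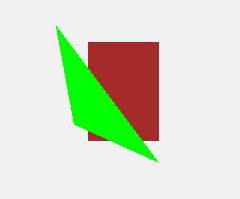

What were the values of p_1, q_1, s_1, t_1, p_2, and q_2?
p_1 = 88; q_1 = 42; s_1 = 158; t_1 = 140; p_2 = 56; q_2 = 26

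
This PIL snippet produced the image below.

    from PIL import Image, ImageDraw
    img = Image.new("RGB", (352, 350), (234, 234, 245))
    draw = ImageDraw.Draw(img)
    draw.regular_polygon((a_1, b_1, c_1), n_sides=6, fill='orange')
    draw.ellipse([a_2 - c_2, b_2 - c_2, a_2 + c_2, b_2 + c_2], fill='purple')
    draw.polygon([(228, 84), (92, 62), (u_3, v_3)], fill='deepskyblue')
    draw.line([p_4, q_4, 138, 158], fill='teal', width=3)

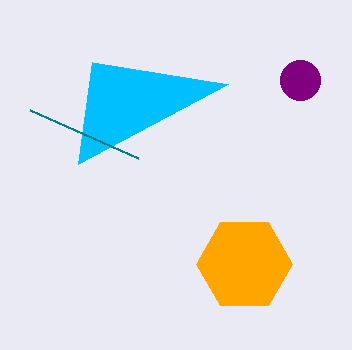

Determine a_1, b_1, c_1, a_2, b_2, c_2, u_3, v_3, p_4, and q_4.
a_1 = 244; b_1 = 264; c_1 = 48; a_2 = 300; b_2 = 80; c_2 = 20; u_3 = 78; v_3 = 164; p_4 = 30; q_4 = 110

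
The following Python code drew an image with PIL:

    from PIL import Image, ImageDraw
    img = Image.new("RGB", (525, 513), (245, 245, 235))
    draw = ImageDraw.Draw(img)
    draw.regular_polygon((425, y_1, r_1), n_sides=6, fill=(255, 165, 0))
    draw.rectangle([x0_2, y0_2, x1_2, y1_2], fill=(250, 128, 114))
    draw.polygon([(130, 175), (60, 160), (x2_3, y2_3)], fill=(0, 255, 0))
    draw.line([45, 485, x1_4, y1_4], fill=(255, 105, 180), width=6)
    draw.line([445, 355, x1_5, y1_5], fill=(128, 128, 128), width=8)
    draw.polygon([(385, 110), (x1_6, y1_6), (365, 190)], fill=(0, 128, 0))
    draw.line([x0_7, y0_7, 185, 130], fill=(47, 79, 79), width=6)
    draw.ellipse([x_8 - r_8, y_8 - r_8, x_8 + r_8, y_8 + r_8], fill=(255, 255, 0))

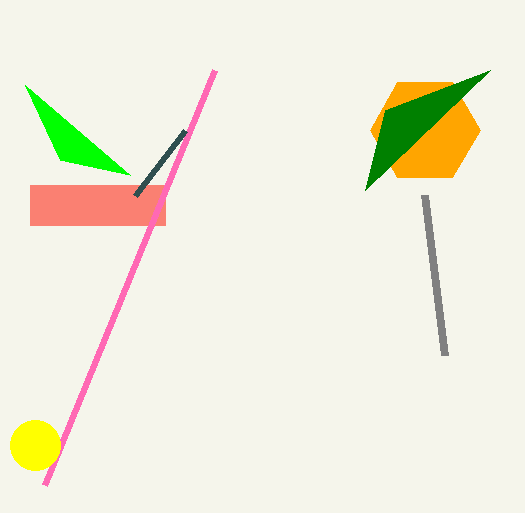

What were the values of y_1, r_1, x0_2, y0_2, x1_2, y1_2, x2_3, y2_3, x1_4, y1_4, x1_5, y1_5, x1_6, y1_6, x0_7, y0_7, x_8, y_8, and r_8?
y_1 = 130; r_1 = 55; x0_2 = 30; y0_2 = 185; x1_2 = 165; y1_2 = 225; x2_3 = 25; y2_3 = 85; x1_4 = 215; y1_4 = 70; x1_5 = 425; y1_5 = 195; x1_6 = 490; y1_6 = 70; x0_7 = 135; y0_7 = 195; x_8 = 35; y_8 = 445; r_8 = 25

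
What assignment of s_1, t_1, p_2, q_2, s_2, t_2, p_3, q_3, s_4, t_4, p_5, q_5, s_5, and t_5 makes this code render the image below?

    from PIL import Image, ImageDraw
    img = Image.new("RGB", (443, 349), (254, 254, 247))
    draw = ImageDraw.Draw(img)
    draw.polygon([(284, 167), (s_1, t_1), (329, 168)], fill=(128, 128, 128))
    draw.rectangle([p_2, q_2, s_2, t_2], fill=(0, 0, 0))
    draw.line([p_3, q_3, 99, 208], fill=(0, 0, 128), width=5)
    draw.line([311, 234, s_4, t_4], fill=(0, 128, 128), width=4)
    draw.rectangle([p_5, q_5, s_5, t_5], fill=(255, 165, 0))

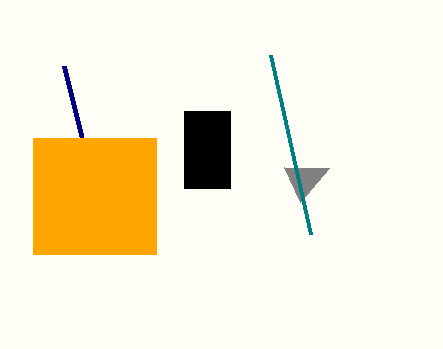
s_1 = 300, t_1 = 202, p_2 = 184, q_2 = 111, s_2 = 230, t_2 = 188, p_3 = 64, q_3 = 66, s_4 = 271, t_4 = 55, p_5 = 33, q_5 = 138, s_5 = 156, t_5 = 254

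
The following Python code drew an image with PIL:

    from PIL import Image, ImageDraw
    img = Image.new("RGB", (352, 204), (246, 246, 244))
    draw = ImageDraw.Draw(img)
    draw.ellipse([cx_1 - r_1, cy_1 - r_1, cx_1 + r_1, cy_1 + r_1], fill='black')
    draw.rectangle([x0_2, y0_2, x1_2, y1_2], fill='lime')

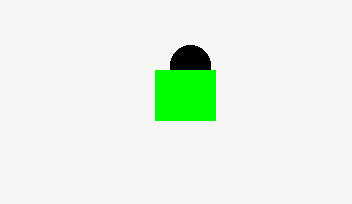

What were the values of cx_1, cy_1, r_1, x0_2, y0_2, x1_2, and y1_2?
cx_1 = 190, cy_1 = 65, r_1 = 20, x0_2 = 155, y0_2 = 70, x1_2 = 215, y1_2 = 120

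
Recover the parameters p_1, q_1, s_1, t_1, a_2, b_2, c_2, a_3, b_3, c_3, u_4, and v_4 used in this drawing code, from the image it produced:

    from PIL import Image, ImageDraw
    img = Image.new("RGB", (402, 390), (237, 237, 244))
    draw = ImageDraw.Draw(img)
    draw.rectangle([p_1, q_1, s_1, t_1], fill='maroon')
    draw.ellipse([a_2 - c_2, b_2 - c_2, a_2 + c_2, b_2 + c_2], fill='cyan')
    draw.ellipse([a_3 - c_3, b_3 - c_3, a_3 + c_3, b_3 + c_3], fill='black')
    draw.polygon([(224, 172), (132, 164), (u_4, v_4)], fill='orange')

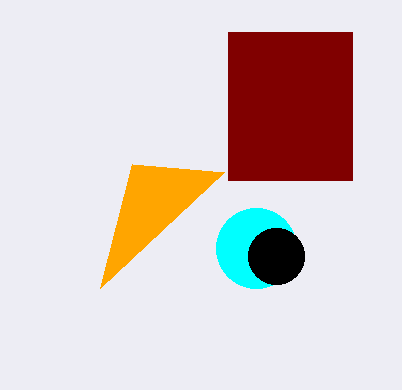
p_1 = 228; q_1 = 32; s_1 = 352; t_1 = 180; a_2 = 256; b_2 = 248; c_2 = 40; a_3 = 276; b_3 = 256; c_3 = 28; u_4 = 100; v_4 = 288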